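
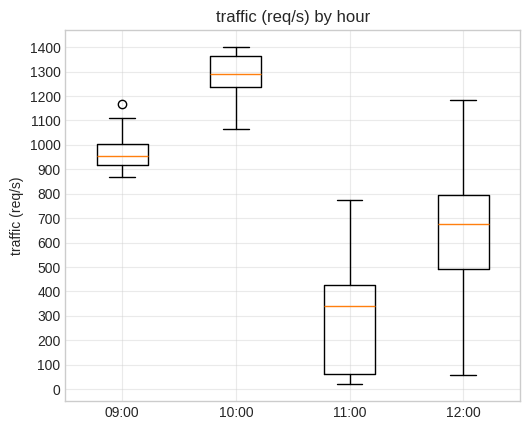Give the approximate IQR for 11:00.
Q3 ≈ 400, Q1 ≈ 100; IQR ≈ 300.

≈ 300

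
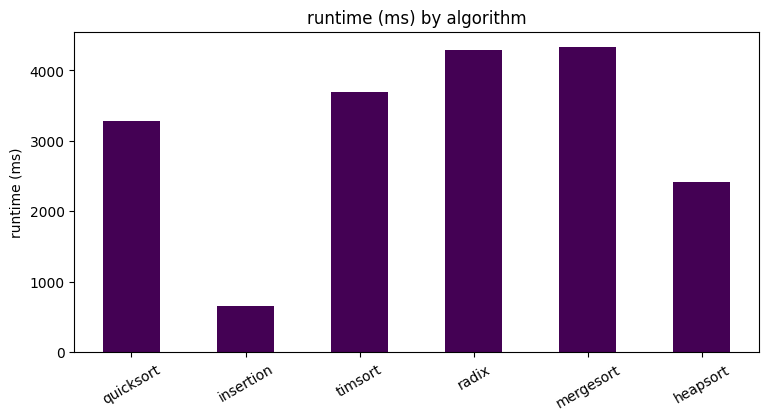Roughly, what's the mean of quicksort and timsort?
(3500 + 3500) / 2 ≈ 3500.

≈ 3500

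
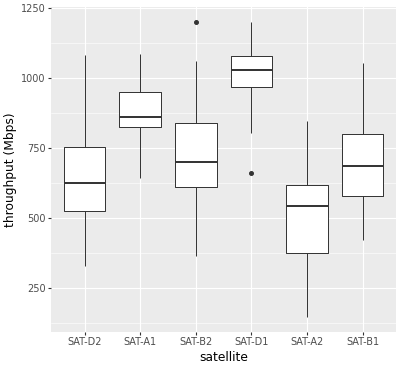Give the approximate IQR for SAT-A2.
Q3 ≈ 600, Q1 ≈ 400; IQR ≈ 200.

≈ 200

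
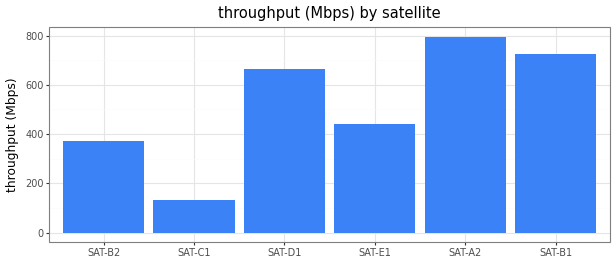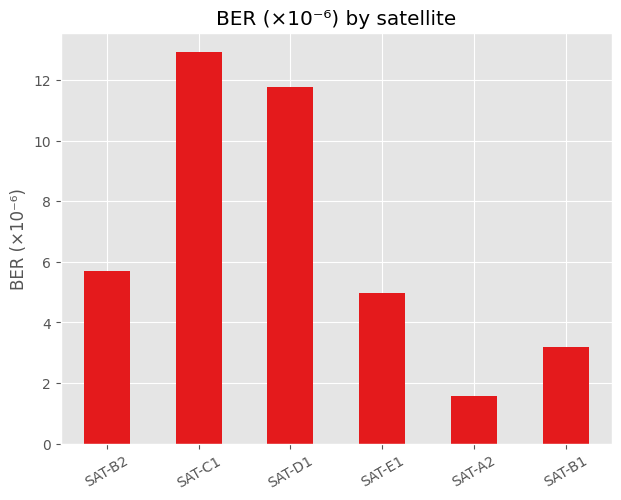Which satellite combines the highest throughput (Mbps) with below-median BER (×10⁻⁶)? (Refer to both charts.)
SAT-A2

Chart 2 median BER (×10⁻⁶) ≈ 6; below-median satellites: SAT-E1, SAT-A2, SAT-B1. Among those, SAT-A2 has the highest throughput (Mbps) (≈ 800).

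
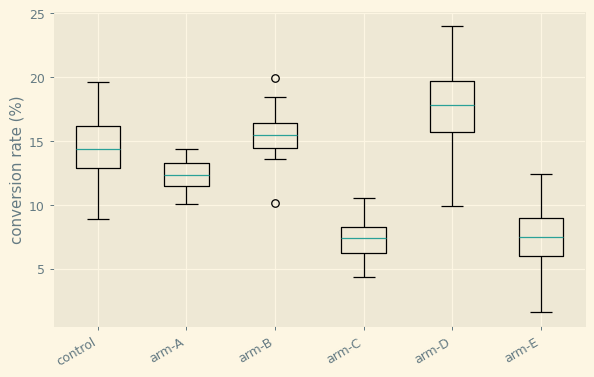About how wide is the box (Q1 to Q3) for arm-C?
≈ 2

Q3 ≈ 8, Q1 ≈ 6; IQR ≈ 2.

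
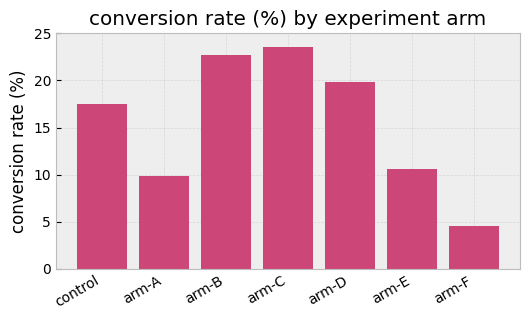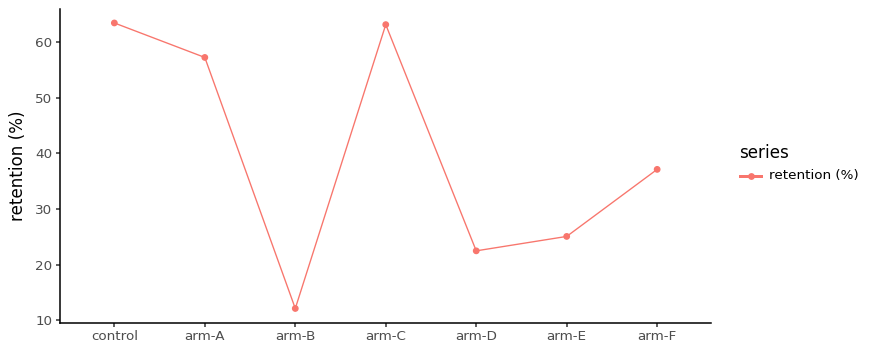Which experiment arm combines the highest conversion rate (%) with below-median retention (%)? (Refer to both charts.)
arm-B

Chart 2 median retention (%) ≈ 40; below-median experiment arms: arm-B, arm-D, arm-E. Among those, arm-B has the highest conversion rate (%) (≈ 25).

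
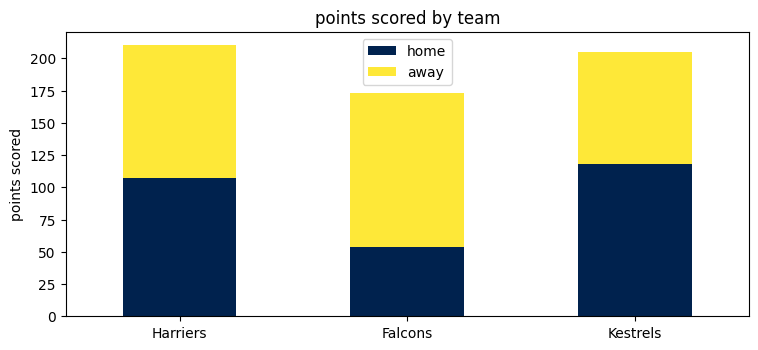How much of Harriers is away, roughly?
away top ≈ 200, bottom ≈ 100; segment ≈ 100.

≈ 100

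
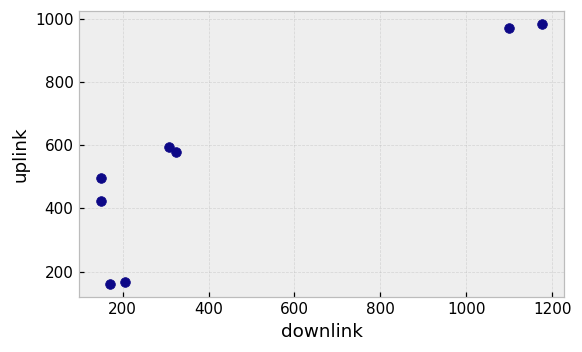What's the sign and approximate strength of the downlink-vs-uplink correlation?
Points are positively correlated; strong (|r| ≈ 0.9).

positive, strong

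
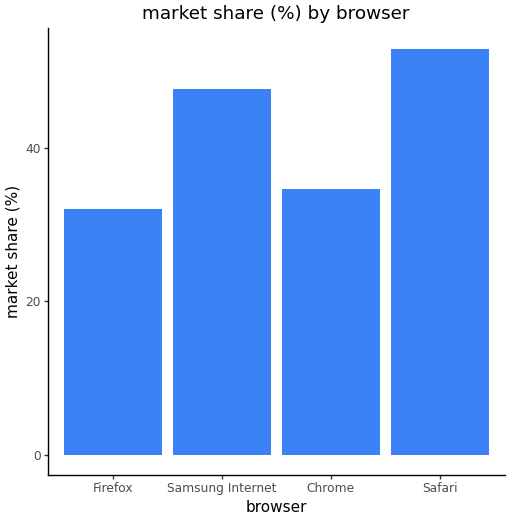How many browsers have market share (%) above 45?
2

Above 45: Samsung Internet, Safari.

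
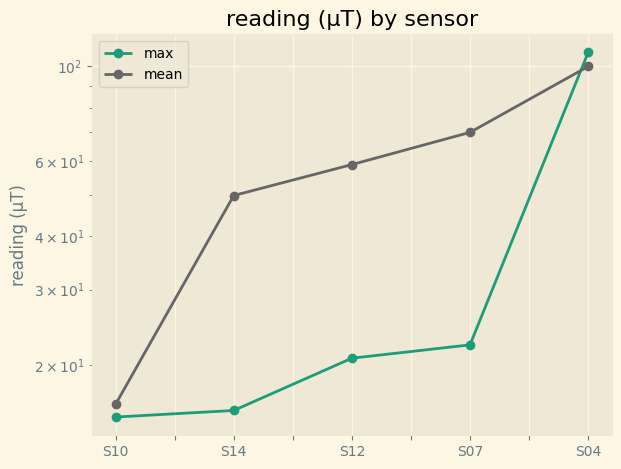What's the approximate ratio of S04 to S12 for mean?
≈ 1.67×

S04 ≈ 100, S12 ≈ 60; 100/60 ≈ 1.67.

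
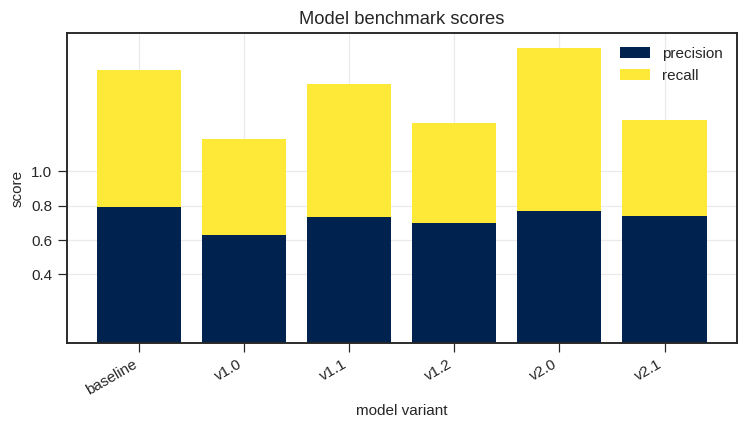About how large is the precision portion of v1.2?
precision top ≈ 0.8, bottom ≈ 0.0; segment ≈ 0.8.

≈ 0.8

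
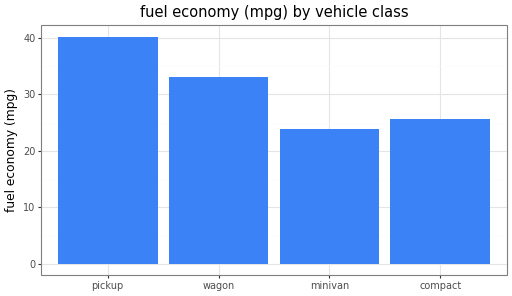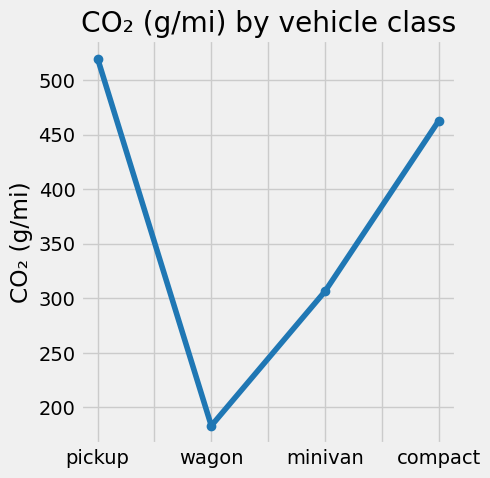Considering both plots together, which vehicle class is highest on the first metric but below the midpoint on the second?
Chart 2 median CO₂ (g/mi) ≈ 400; below-median vehicle classes: wagon, minivan. Among those, wagon has the highest fuel economy (mpg) (≈ 35).

wagon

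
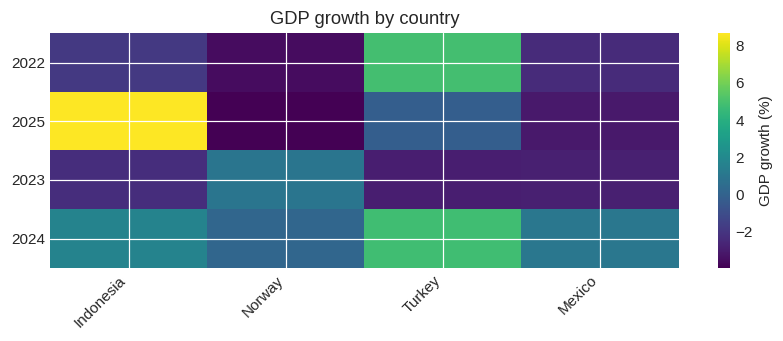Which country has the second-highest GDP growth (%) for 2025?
Turkey

Top 3 for 2025: Indonesia ≈ 8, Turkey ≈ 0, Mexico ≈ -4.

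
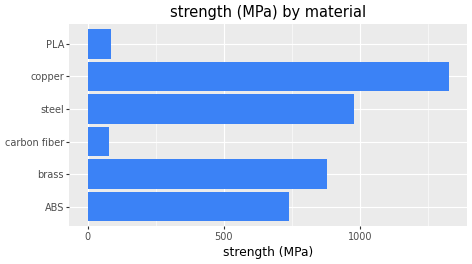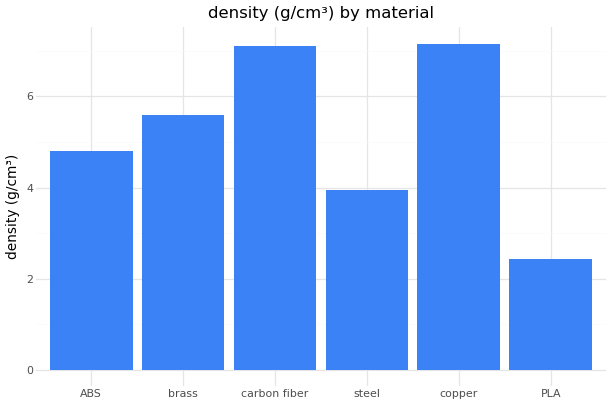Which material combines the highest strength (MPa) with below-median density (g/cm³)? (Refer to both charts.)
steel

Chart 2 median density (g/cm³) ≈ 5; below-median materials: ABS, steel, PLA. Among those, steel has the highest strength (MPa) (≈ 1000).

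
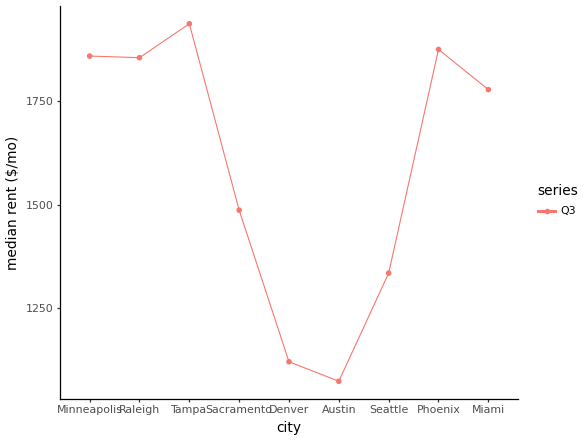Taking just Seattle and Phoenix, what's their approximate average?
≈ 1600

(1300 + 1900) / 2 ≈ 1600.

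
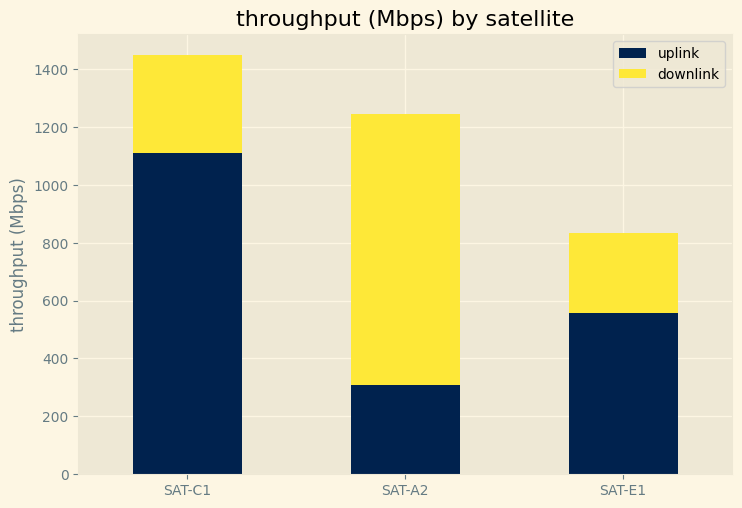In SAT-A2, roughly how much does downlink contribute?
downlink top ≈ 1200, bottom ≈ 400; segment ≈ 800.

≈ 800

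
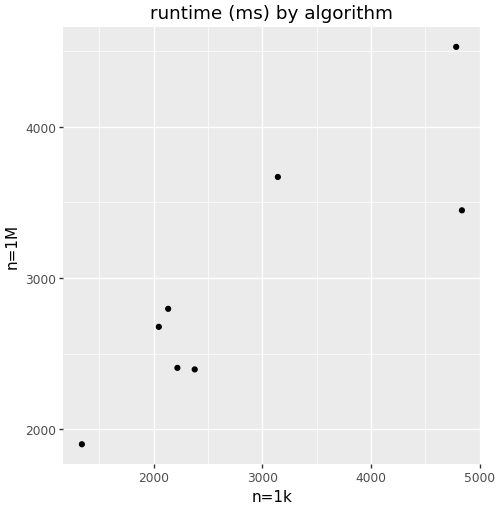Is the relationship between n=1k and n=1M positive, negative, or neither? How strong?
positive, strong

Points are positively correlated; strong (|r| ≈ 0.9).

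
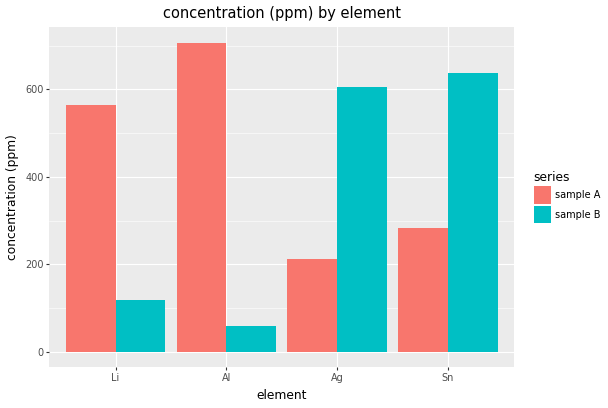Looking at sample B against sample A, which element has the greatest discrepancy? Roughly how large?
Al, ≈ 600 ppm

Al: sample B ≈ 100, sample A ≈ 700 → gap ≈ 600. Next-largest (Li) is only ≈ 500.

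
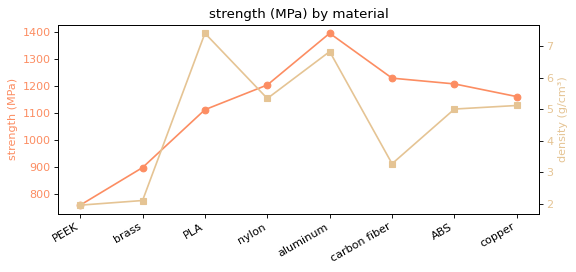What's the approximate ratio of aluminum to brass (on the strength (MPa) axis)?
≈ 1.56×

aluminum ≈ 1400, brass ≈ 900; 1400/900 ≈ 1.56.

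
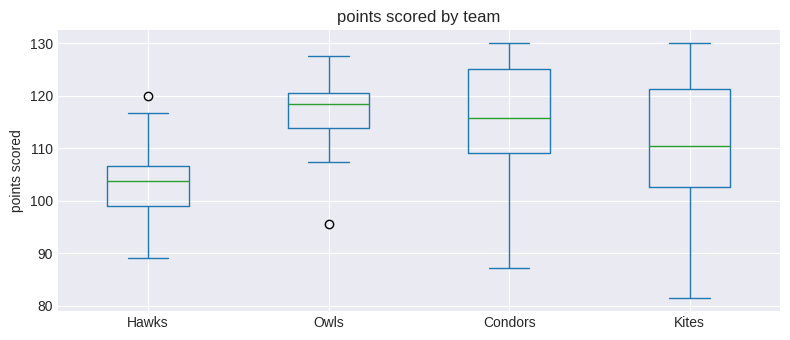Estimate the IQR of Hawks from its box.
≈ 6

Q3 ≈ 106, Q1 ≈ 100; IQR ≈ 6.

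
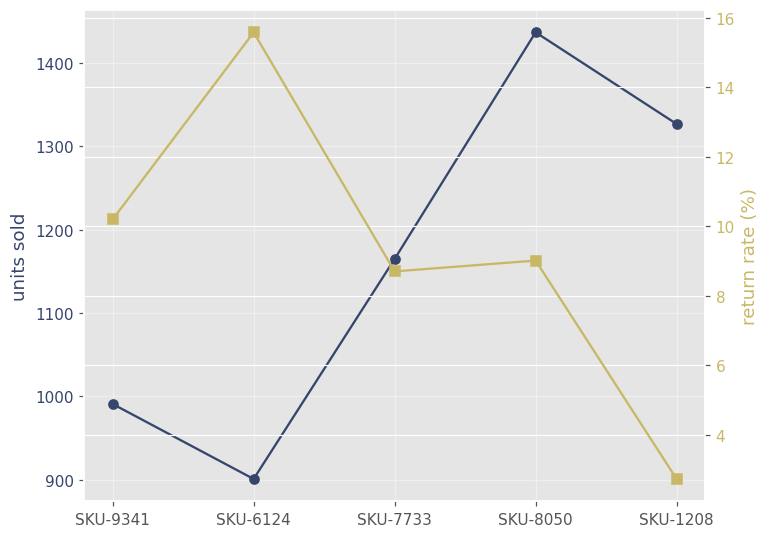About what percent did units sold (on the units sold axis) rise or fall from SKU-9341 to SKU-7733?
SKU-9341 ≈ 1000, SKU-7733 ≈ 1150; (1150 − 1000) / 1000 ≈ +15%.

≈ +15%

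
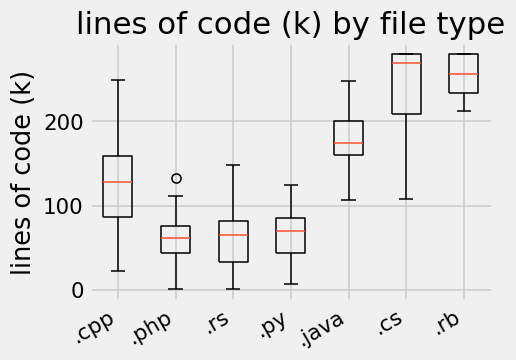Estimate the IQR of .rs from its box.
Q3 ≈ 80, Q1 ≈ 40; IQR ≈ 40.

≈ 40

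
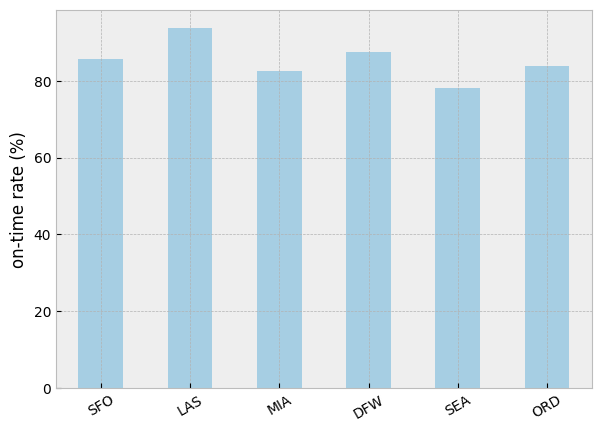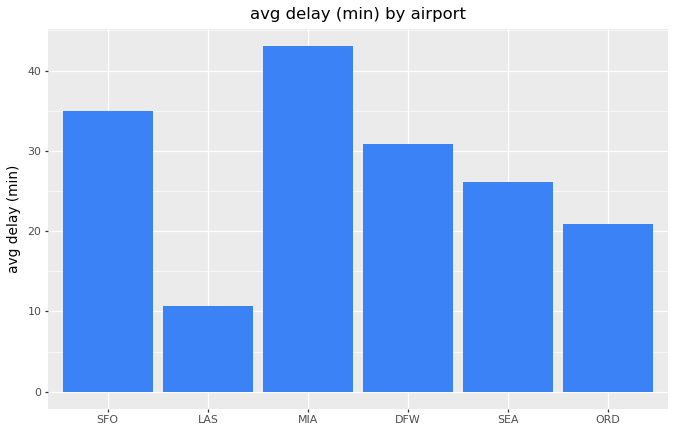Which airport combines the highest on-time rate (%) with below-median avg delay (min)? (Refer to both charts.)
Chart 2 median avg delay (min) ≈ 30; below-median airports: LAS, SEA, ORD. Among those, LAS has the highest on-time rate (%) (≈ 90).

LAS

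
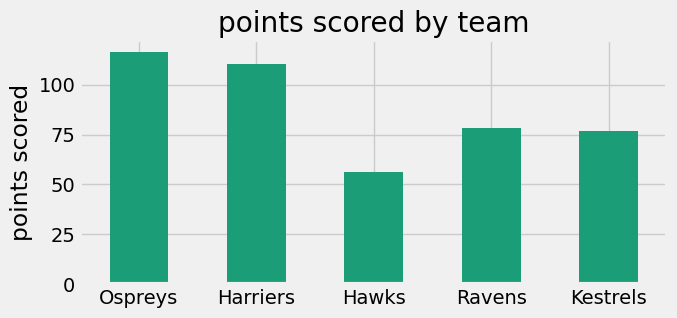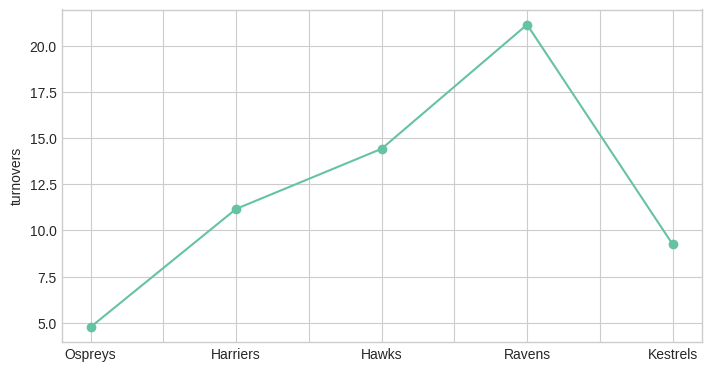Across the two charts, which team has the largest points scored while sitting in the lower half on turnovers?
Ospreys

Chart 2 median turnovers ≈ 12; below-median teams: Ospreys, Kestrels. Among those, Ospreys has the highest points scored (≈ 120).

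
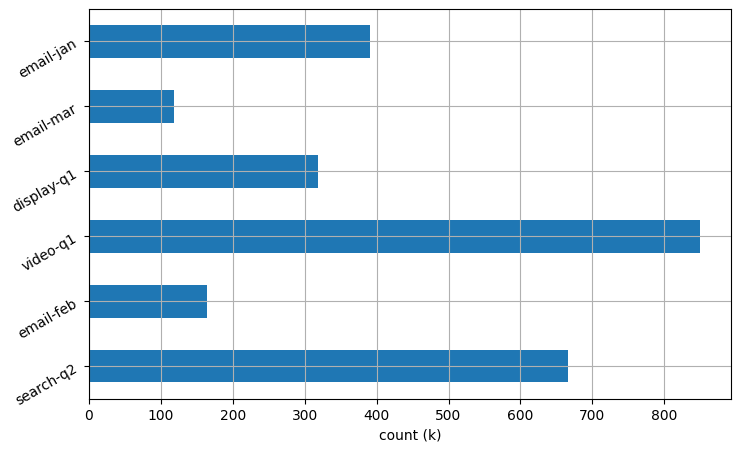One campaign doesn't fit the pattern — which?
video-q1

video-q1 ≈ 800; the rest sit between ≈ 100 and ≈ 700.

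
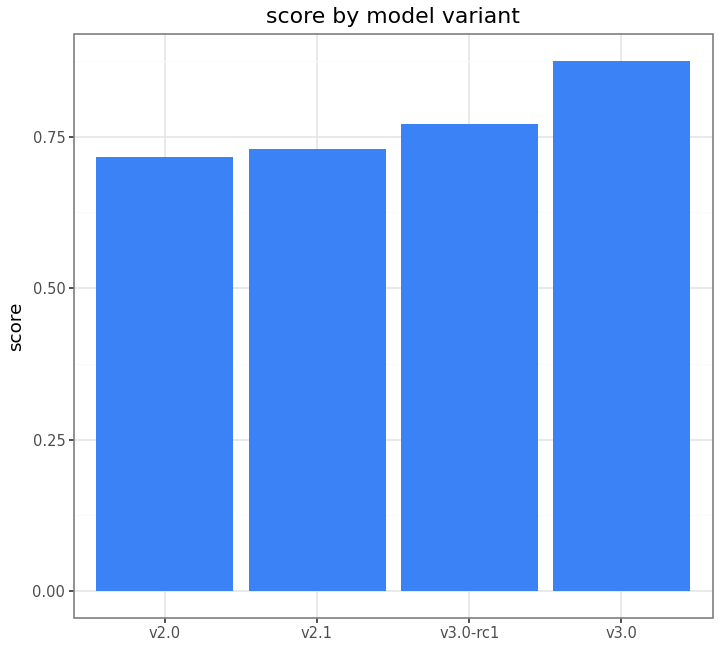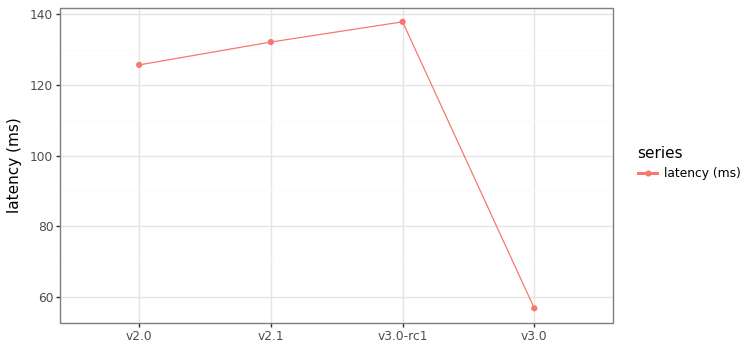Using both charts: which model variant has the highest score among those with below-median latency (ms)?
v3.0

Chart 2 median latency (ms) ≈ 120; below-median model variants: v2.0, v3.0. Among those, v3.0 has the highest score (≈ 0.9).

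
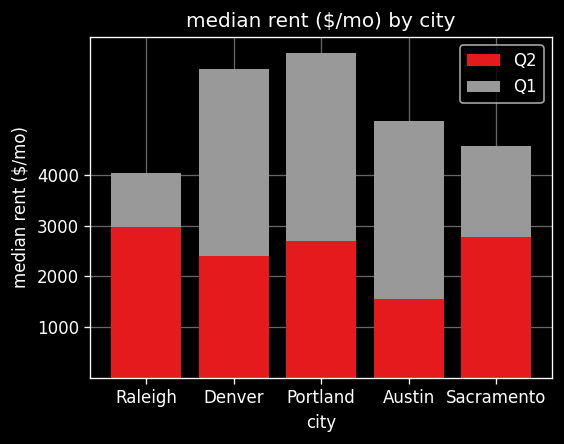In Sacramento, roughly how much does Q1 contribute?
Q1 top ≈ 5000, bottom ≈ 3000; segment ≈ 2000.

≈ 2000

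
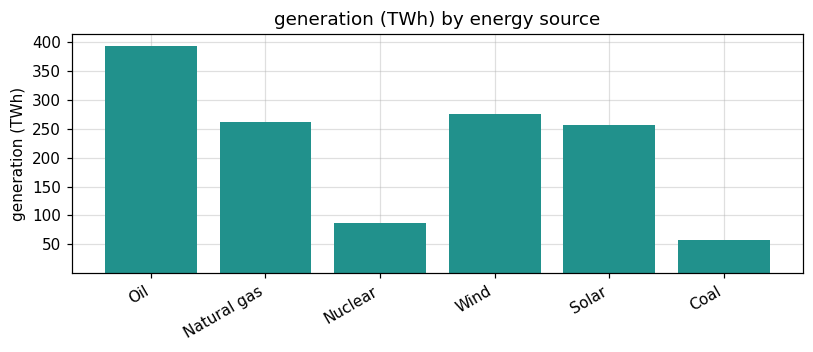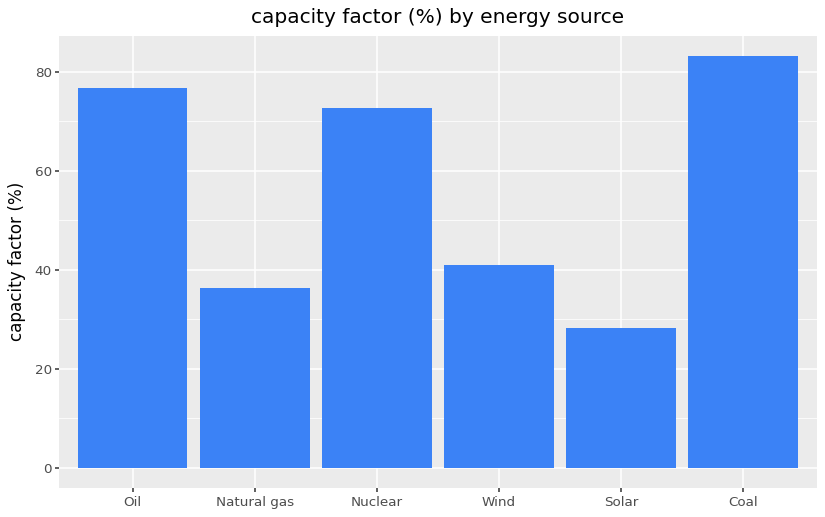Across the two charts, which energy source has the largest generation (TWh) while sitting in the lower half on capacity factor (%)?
Wind

Chart 2 median capacity factor (%) ≈ 60; below-median energy sources: Natural gas, Wind, Solar. Among those, Wind has the highest generation (TWh) (≈ 300).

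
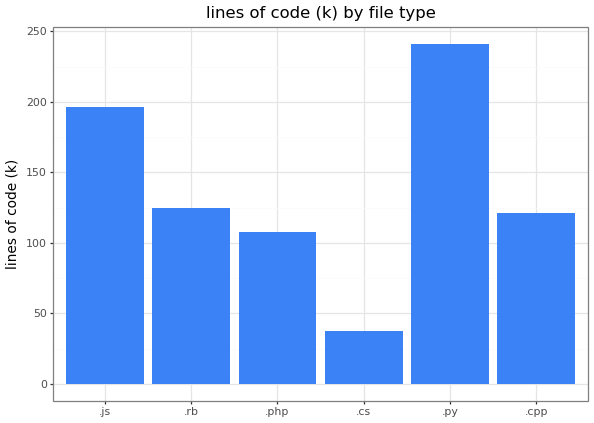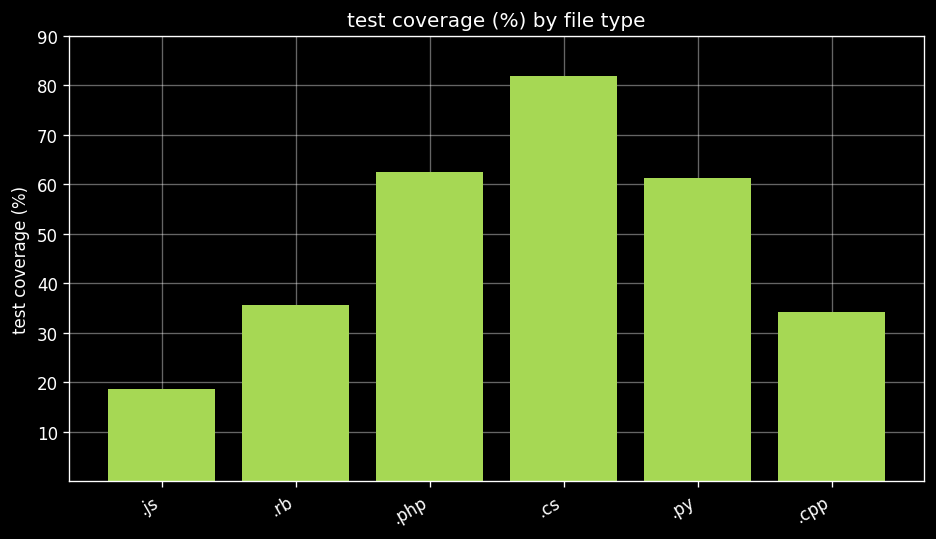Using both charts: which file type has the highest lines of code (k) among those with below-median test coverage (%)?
.js

Chart 2 median test coverage (%) ≈ 50; below-median file types: .js, .rb, .cpp. Among those, .js has the highest lines of code (k) (≈ 200).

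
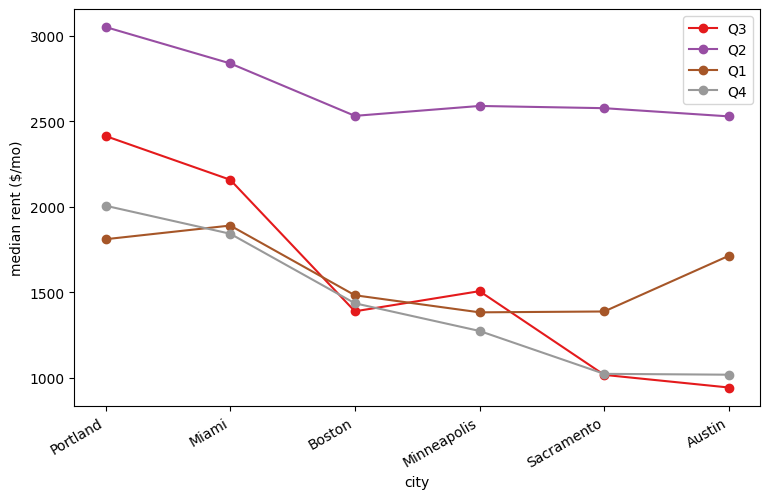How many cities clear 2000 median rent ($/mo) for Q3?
Above 2000: Portland, Miami.

2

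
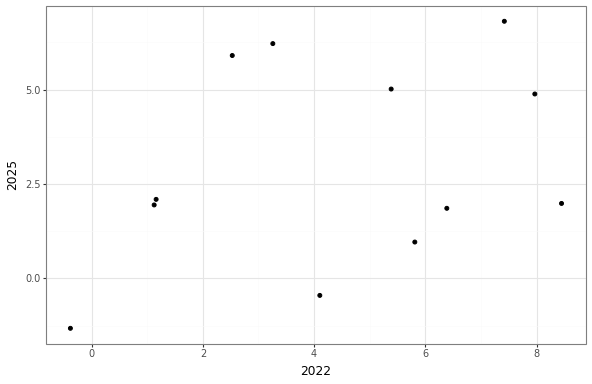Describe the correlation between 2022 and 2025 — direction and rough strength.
Points are positively correlated; weak (|r| ≈ 0.3).

positive, weak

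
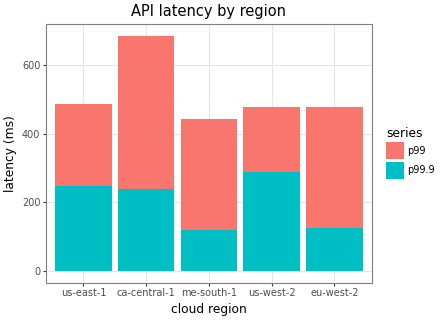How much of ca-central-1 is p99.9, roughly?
p99.9 top ≈ 200, bottom ≈ 0; segment ≈ 200.

≈ 200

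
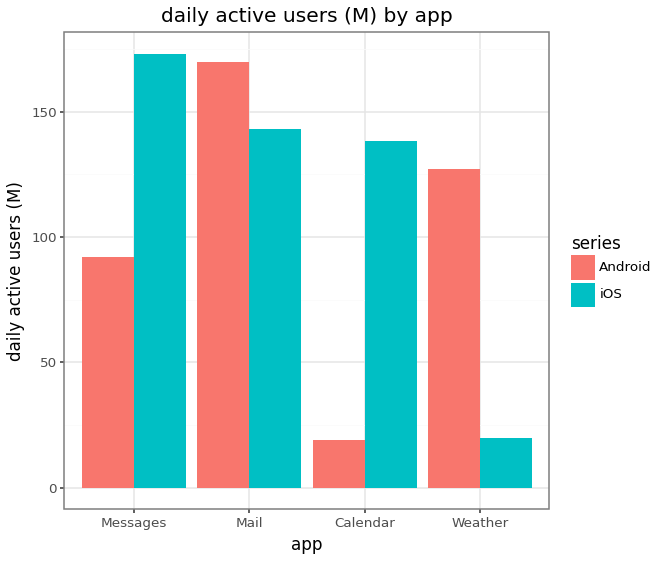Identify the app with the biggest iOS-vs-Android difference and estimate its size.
Calendar: iOS ≈ 140, Android ≈ 20 → gap ≈ 120. Next-largest (Weather) is only ≈ 100.

Calendar, ≈ 120 M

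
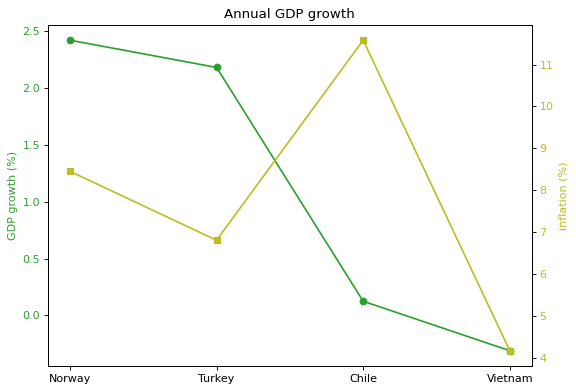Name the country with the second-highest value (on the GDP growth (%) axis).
Turkey

Top 3 (on the GDP growth (%) axis): Norway ≈ 2.5, Turkey ≈ 2.0, Chile ≈ 0.0.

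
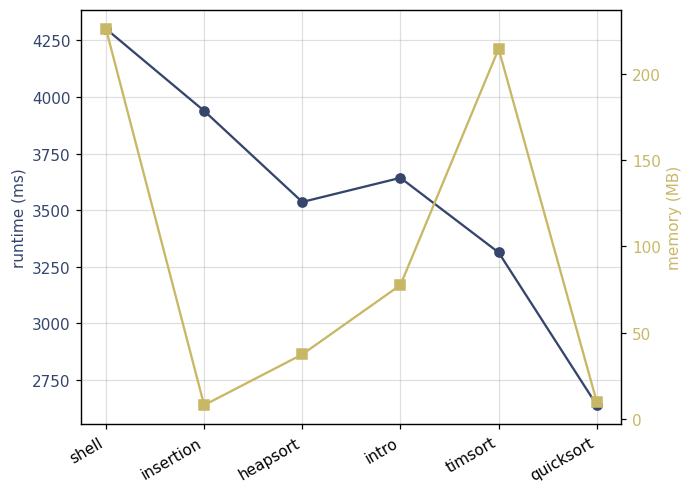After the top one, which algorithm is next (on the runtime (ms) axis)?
Top 3 (on the runtime (ms) axis): shell ≈ 4400, insertion ≈ 4000, intro ≈ 3600.

insertion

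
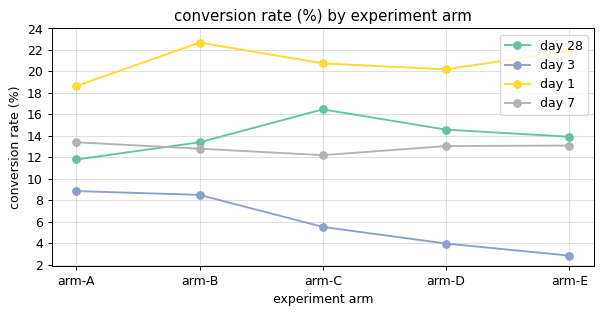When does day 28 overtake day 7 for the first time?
arm-B

arm-A: day 28 ≈ 12 vs day 7 ≈ 14 (not yet); arm-B: day 28 ≈ 14 vs day 7 ≈ 12 (first crossover).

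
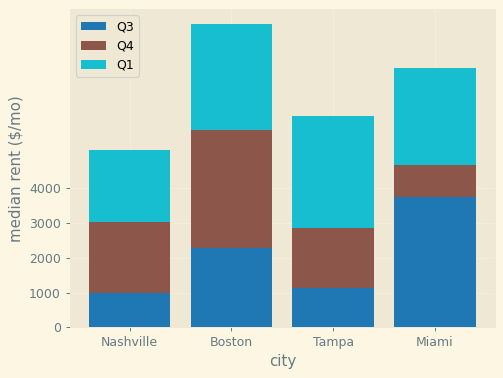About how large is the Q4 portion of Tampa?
≈ 2000

Q4 top ≈ 3000, bottom ≈ 1000; segment ≈ 2000.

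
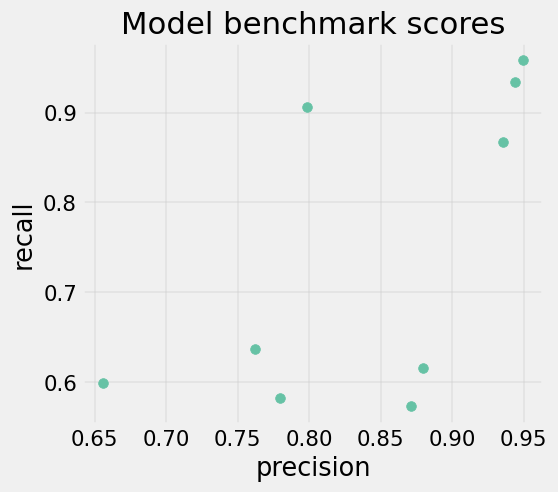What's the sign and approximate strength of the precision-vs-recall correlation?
Points are positively correlated; moderate (|r| ≈ 0.6).

positive, moderate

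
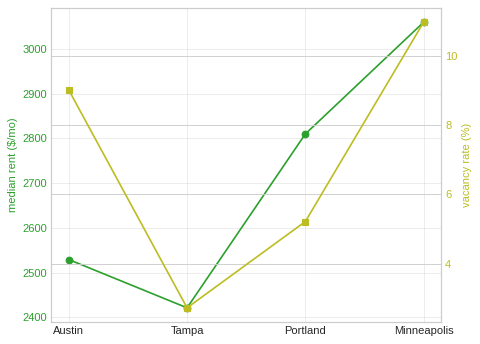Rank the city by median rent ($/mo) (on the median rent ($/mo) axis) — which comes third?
Austin

Top 4 (on the median rent ($/mo) axis): Minneapolis ≈ 3100, Portland ≈ 2800, Austin ≈ 2500, Tampa ≈ 2400.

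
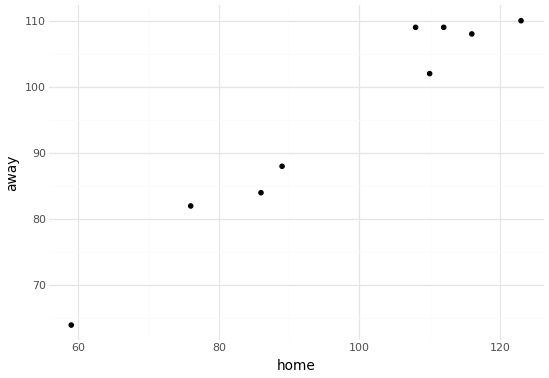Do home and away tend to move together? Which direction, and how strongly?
positive, strong

Points are positively correlated; strong (|r| ≈ 1.0).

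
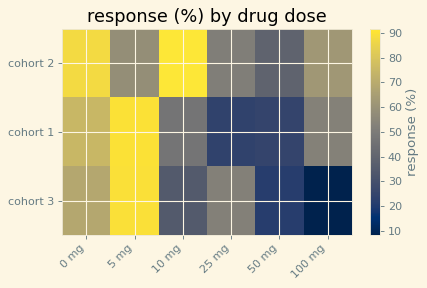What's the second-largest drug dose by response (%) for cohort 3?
Top 3 for cohort 3: 5 mg ≈ 90, 0 mg ≈ 70, 25 mg ≈ 50.

0 mg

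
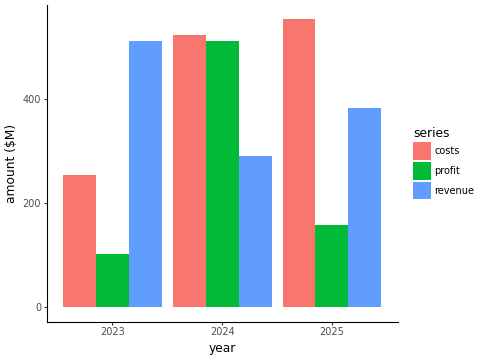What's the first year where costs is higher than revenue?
2024

2023: costs ≈ 250 vs revenue ≈ 500 (not yet); 2024: costs ≈ 500 vs revenue ≈ 300 (first crossover).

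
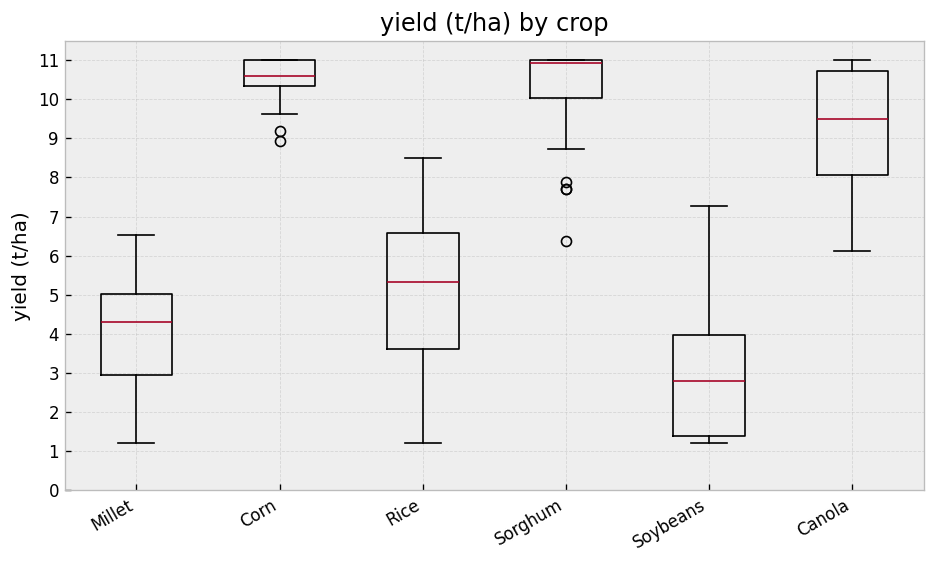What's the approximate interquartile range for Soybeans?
≈ 3

Q3 ≈ 4, Q1 ≈ 1; IQR ≈ 3.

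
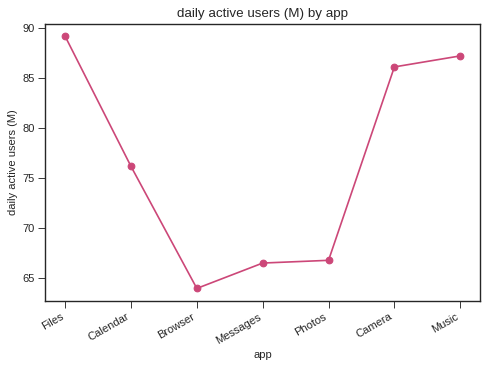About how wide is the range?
Max Files ≈ 90, min Browser ≈ 65; range ≈ 25.

≈ 25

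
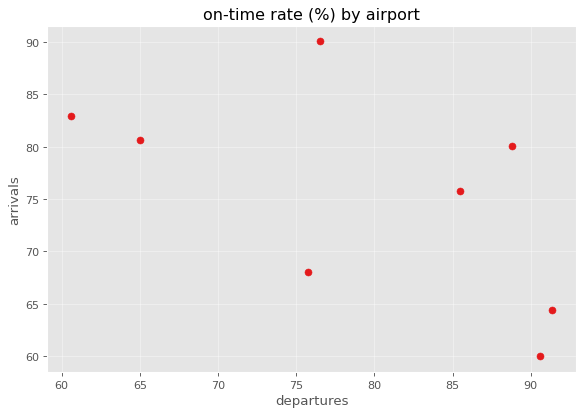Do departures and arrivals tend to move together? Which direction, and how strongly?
Points are negatively correlated; moderate (|r| ≈ 0.6).

negative, moderate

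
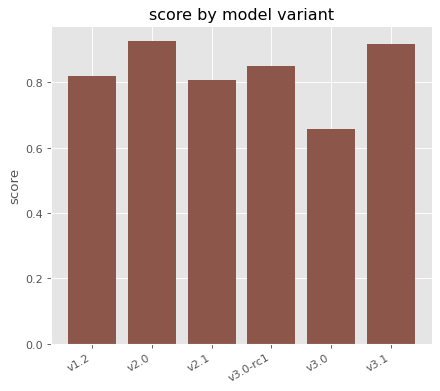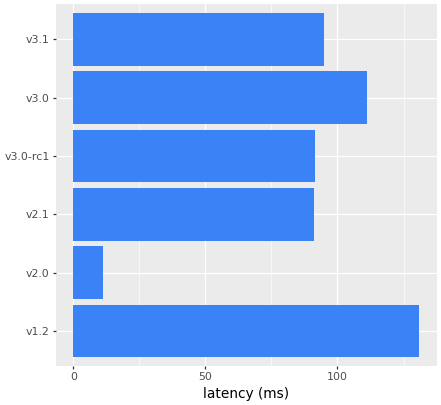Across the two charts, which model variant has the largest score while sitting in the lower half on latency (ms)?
Chart 2 median latency (ms) ≈ 100; below-median model variants: v2.0, v2.1, v3.0-rc1. Among those, v2.0 has the highest score (≈ 0.9).

v2.0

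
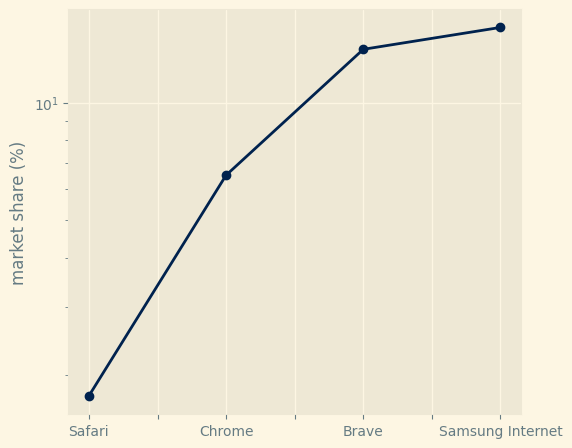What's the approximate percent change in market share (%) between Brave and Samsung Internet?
≈ +14.3%

Brave ≈ 14, Samsung Internet ≈ 16; (16 − 14) / 14 ≈ +14.3%.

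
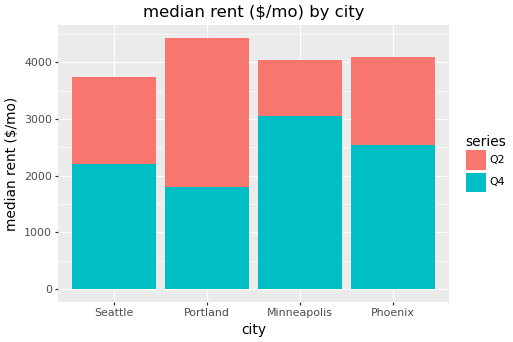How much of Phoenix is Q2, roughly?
Q2 top ≈ 4000, bottom ≈ 2500; segment ≈ 1500.

≈ 1500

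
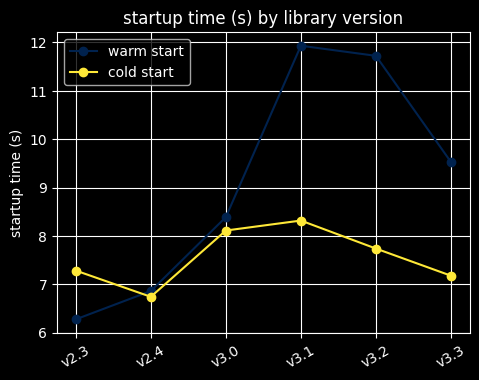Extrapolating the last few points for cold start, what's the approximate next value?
Last three: 8.5, 7.5, 7.0 → slope ≈ -0.75/step → next ≈ 6.25.

≈ 6.25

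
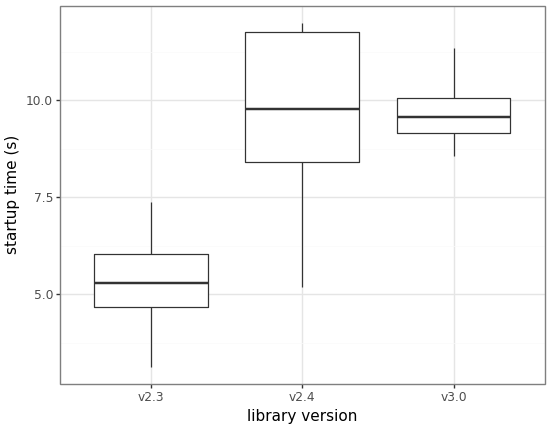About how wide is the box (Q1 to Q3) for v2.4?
Q3 ≈ 12.0, Q1 ≈ 8.5; IQR ≈ 3.5.

≈ 3.5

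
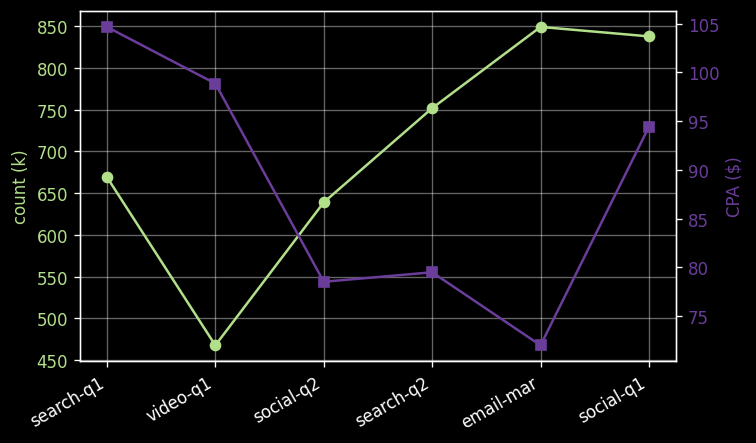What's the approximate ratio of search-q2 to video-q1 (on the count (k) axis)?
search-q2 ≈ 750, video-q1 ≈ 450; 750/450 ≈ 1.67.

≈ 1.67×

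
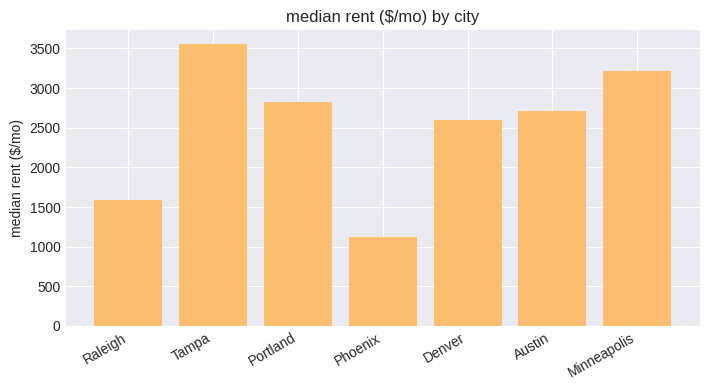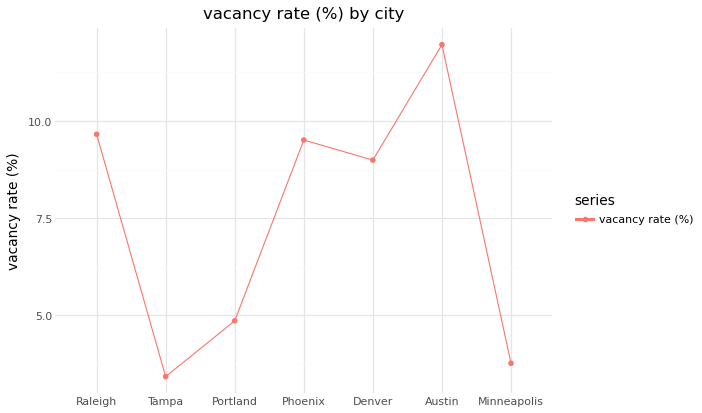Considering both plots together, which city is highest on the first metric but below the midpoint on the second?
Chart 2 median vacancy rate (%) ≈ 8; below-median cities: Tampa, Portland, Minneapolis. Among those, Tampa has the highest median rent ($/mo) (≈ 3500).

Tampa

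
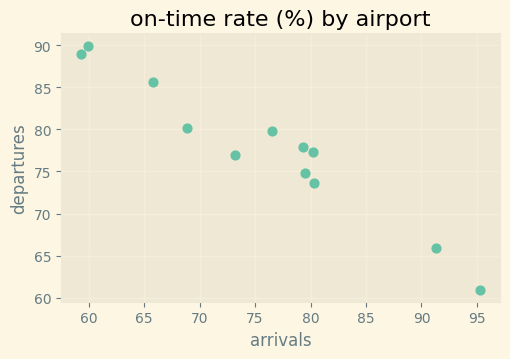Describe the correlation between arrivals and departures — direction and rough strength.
negative, strong

Points are negatively correlated; strong (|r| ≈ 1.0).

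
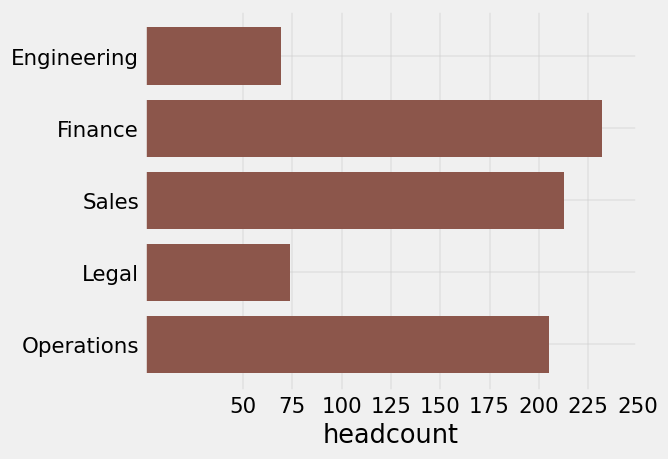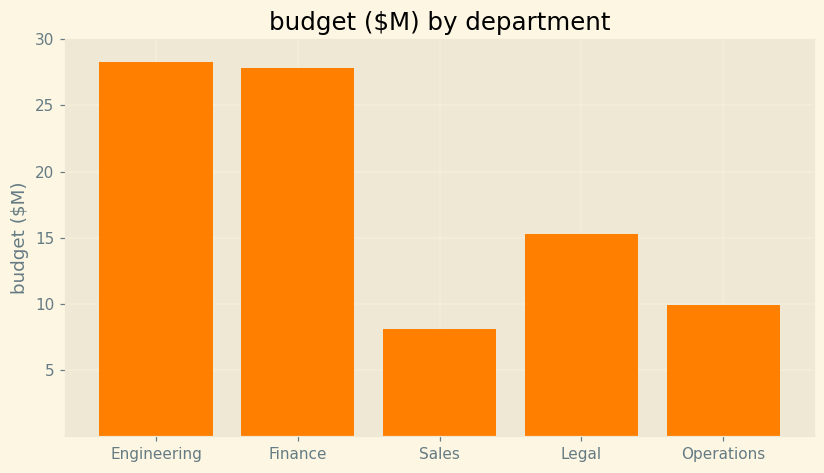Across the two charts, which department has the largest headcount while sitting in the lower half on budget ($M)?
Sales

Chart 2 median budget ($M) ≈ 15; below-median departments: Sales, Operations. Among those, Sales has the highest headcount (≈ 225).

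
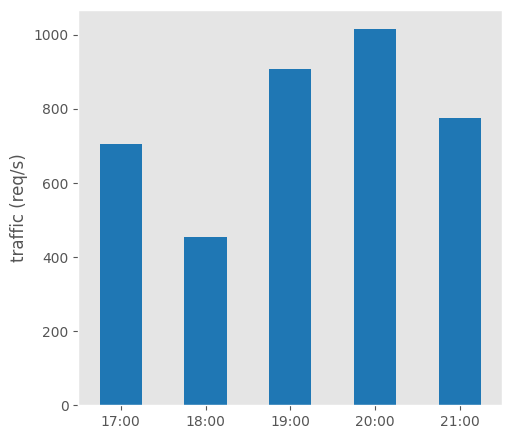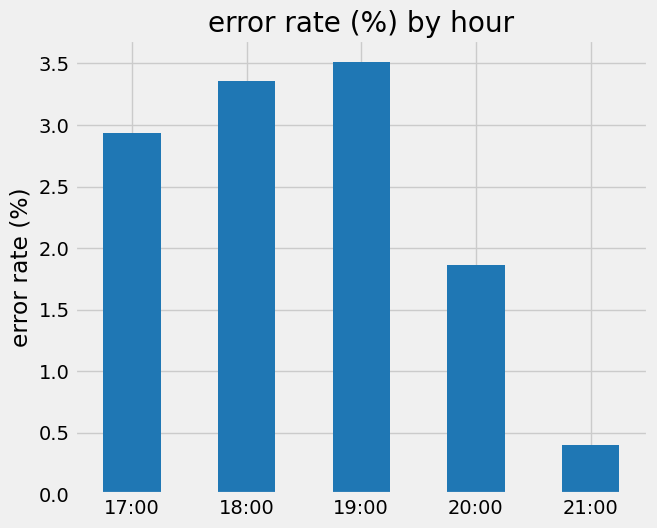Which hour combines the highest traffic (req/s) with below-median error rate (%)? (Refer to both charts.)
20:00

Chart 2 median error rate (%) ≈ 3; below-median hours: 20:00, 21:00. Among those, 20:00 has the highest traffic (req/s) (≈ 1000).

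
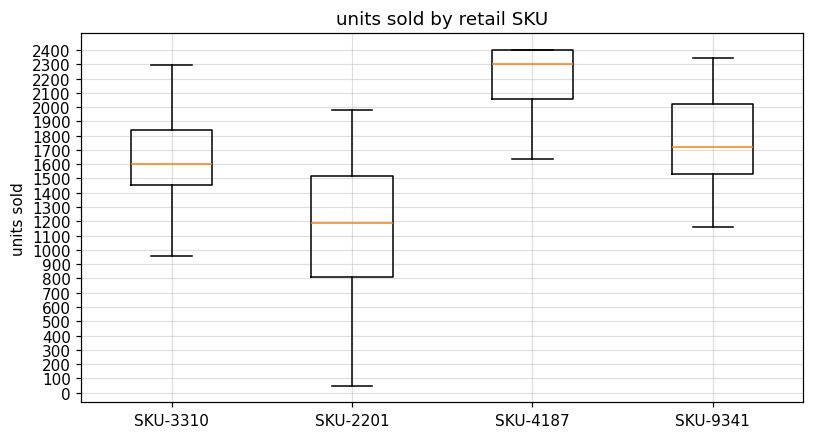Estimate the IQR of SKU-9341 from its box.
≈ 500

Q3 ≈ 2000, Q1 ≈ 1500; IQR ≈ 500.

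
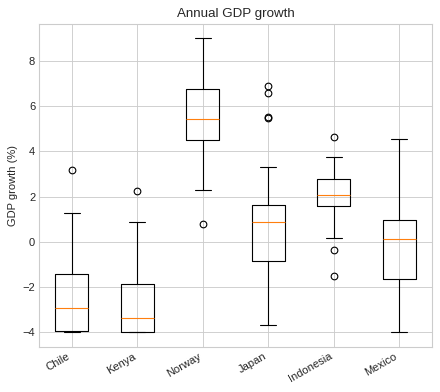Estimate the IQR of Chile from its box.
Q3 ≈ -1, Q1 ≈ -4; IQR ≈ 3.

≈ 3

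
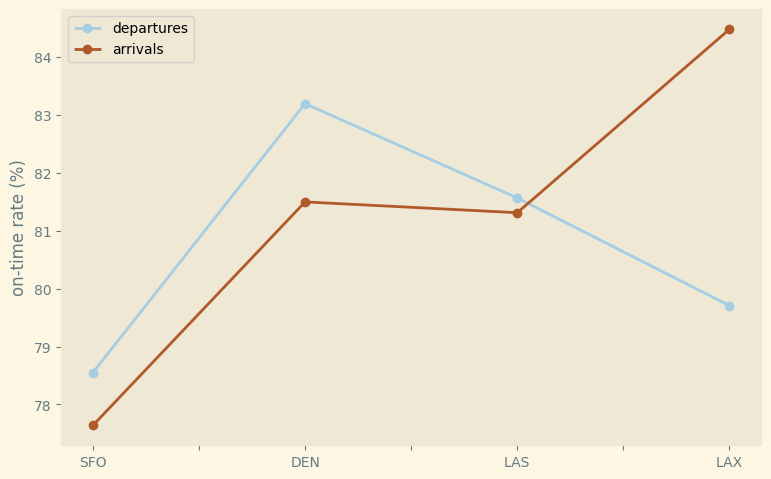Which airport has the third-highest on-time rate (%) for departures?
Top 4 for departures: DEN ≈ 83, LAS ≈ 82, LAX ≈ 80, SFO ≈ 79.

LAX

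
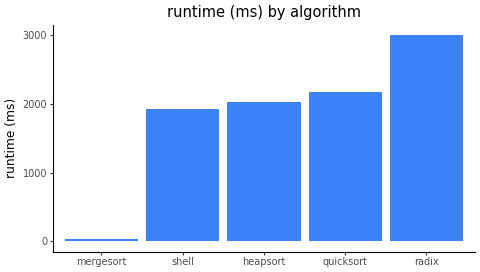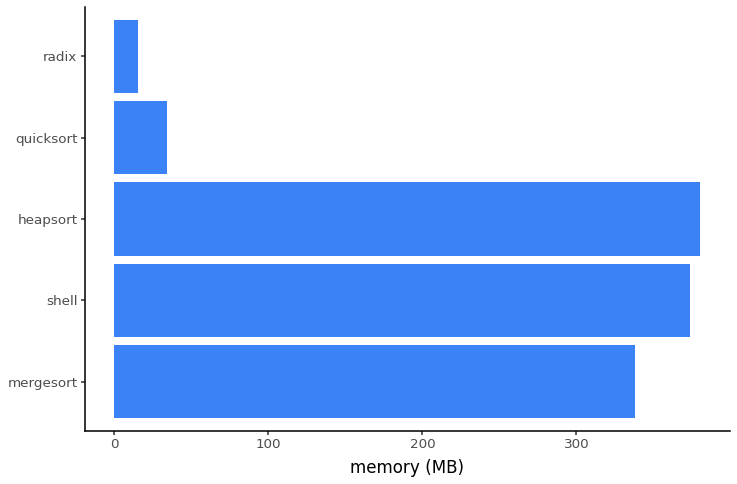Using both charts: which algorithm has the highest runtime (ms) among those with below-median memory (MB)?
Chart 2 median memory (MB) ≈ 350; below-median algorithms: quicksort, radix. Among those, radix has the highest runtime (ms) (≈ 3000).

radix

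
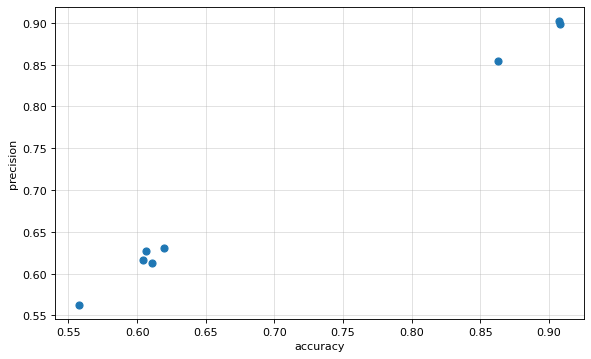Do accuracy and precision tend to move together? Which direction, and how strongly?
positive, strong

Points are positively correlated; strong (|r| ≈ 1.0).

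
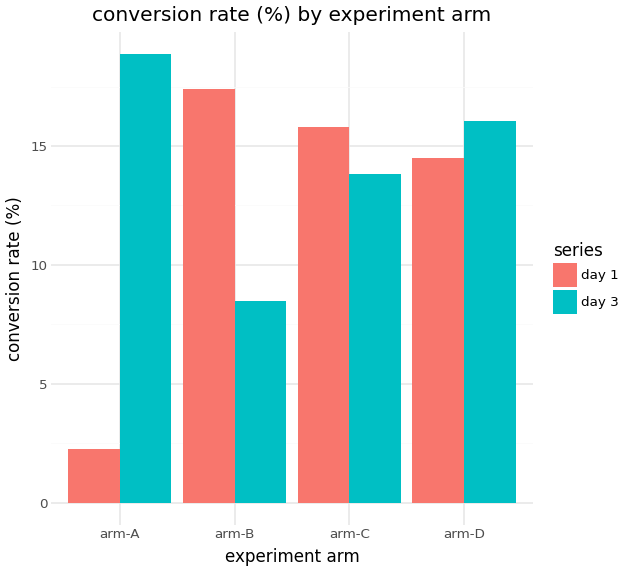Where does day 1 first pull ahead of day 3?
arm-A: day 1 ≈ 2 vs day 3 ≈ 18 (not yet); arm-B: day 1 ≈ 18 vs day 3 ≈ 8 (first crossover).

arm-B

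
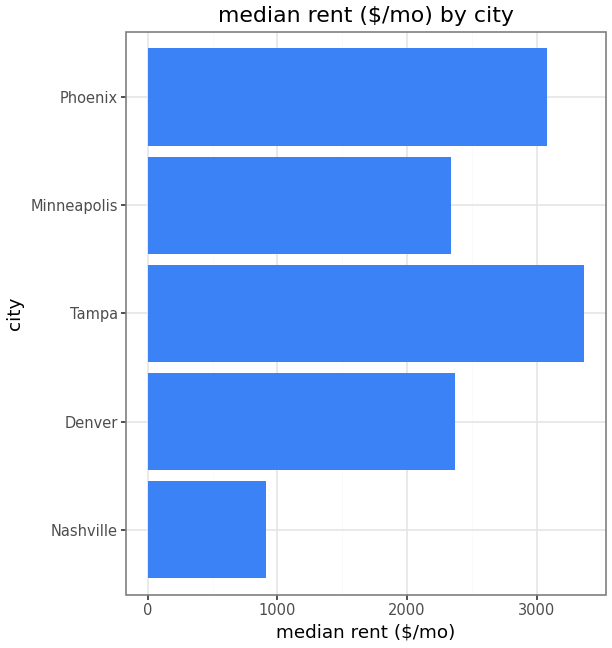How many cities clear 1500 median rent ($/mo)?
Above 1500: Denver, Tampa, Minneapolis, Phoenix.

4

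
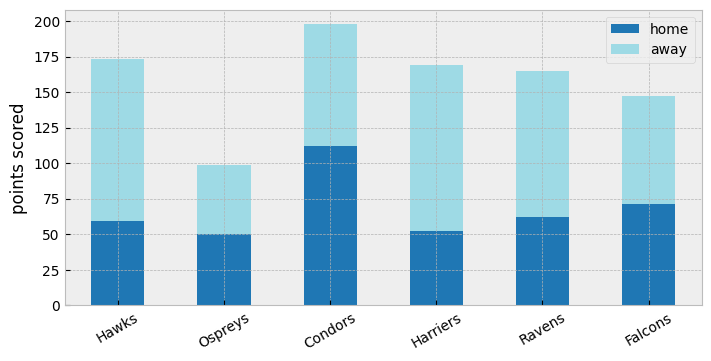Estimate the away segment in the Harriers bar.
away top ≈ 160, bottom ≈ 60; segment ≈ 100.

≈ 100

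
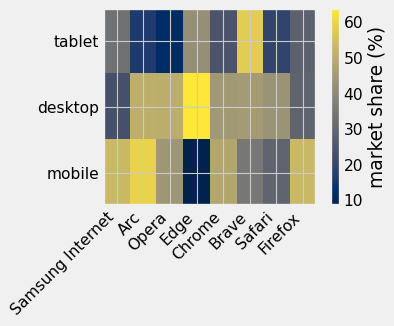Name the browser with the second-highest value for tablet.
Edge

Top 3 for tablet: Brave ≈ 60, Edge ≈ 40, Samsung Internet ≈ 35.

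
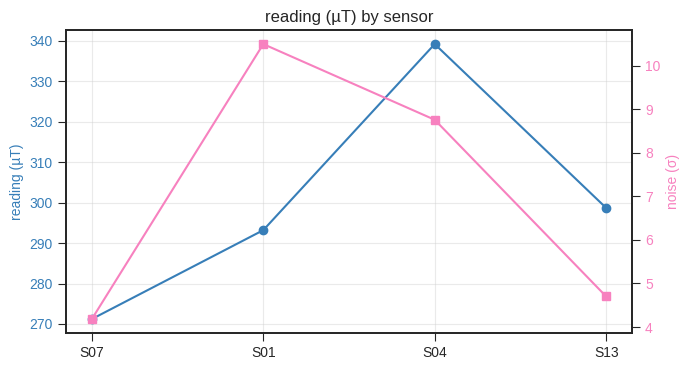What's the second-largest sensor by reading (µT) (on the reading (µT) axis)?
Top 3 (on the reading (µT) axis): S04 ≈ 340, S13 ≈ 300, S01 ≈ 290.

S13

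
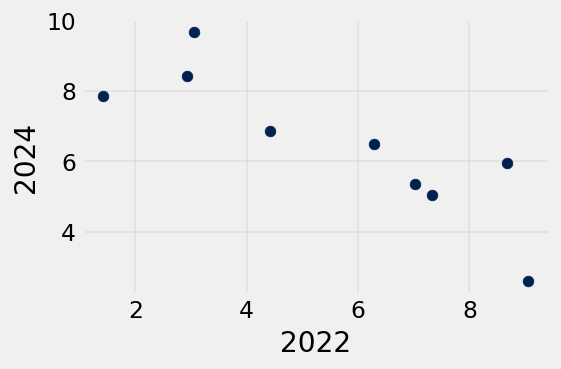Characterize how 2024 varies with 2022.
negative, strong

Points are negatively correlated; strong (|r| ≈ 0.9).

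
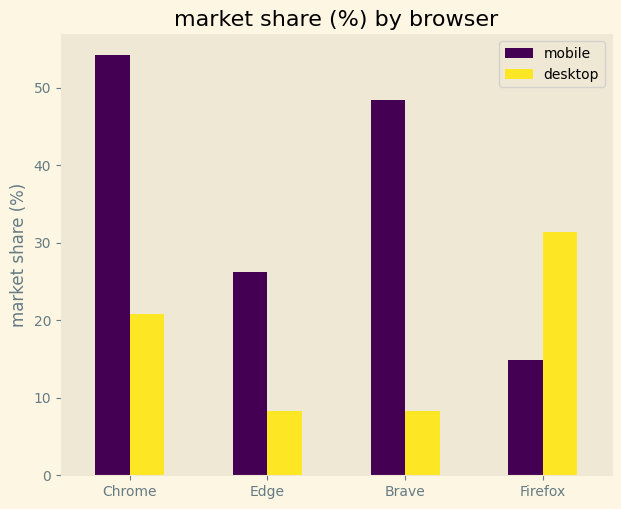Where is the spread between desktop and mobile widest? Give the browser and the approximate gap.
Brave: desktop ≈ 10, mobile ≈ 50 → gap ≈ 40. Next-largest (Chrome) is only ≈ 35.

Brave, ≈ 40 %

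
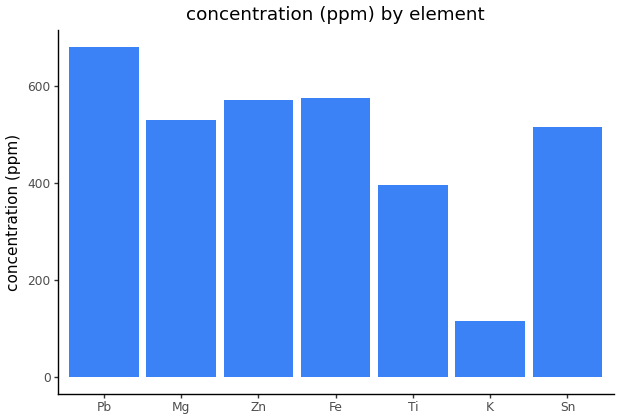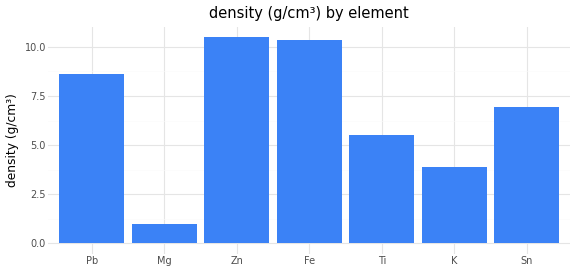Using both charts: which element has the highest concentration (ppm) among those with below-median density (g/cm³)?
Chart 2 median density (g/cm³) ≈ 7; below-median elements: Mg, Ti, K. Among those, Mg has the highest concentration (ppm) (≈ 500).

Mg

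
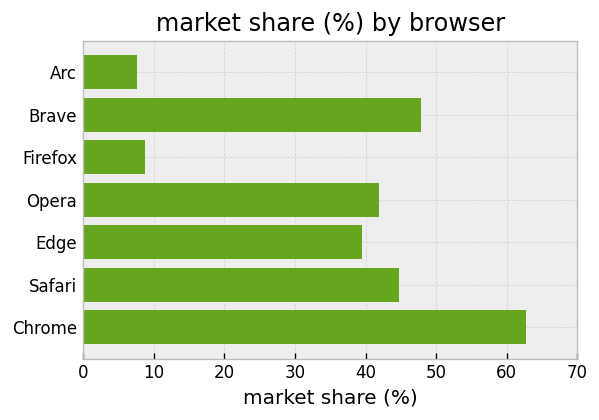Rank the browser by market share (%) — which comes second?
Top 3: Chrome ≈ 60, Brave ≈ 50, Safari ≈ 40.

Brave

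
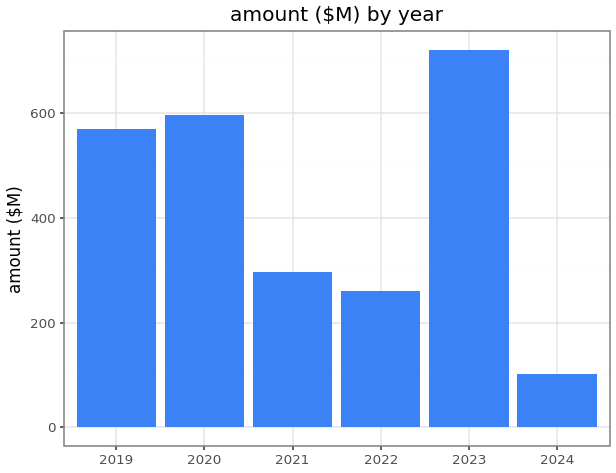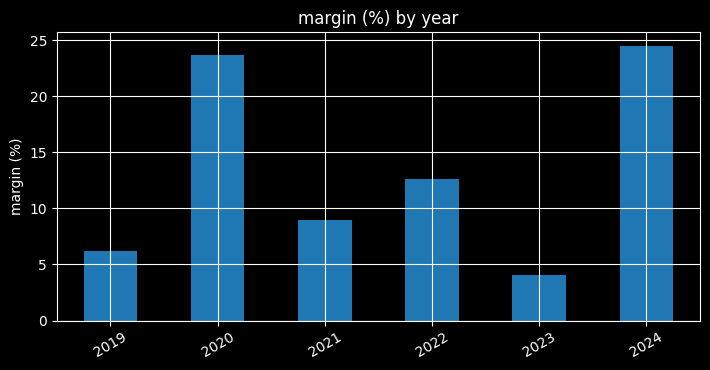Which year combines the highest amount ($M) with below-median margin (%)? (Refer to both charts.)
Chart 2 median margin (%) ≈ 10; below-median years: 2019, 2021, 2023. Among those, 2023 has the highest amount ($M) (≈ 700).

2023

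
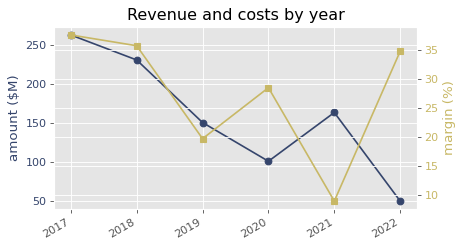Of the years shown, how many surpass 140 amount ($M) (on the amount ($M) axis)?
4

Above 140: 2017, 2018, 2019, 2021.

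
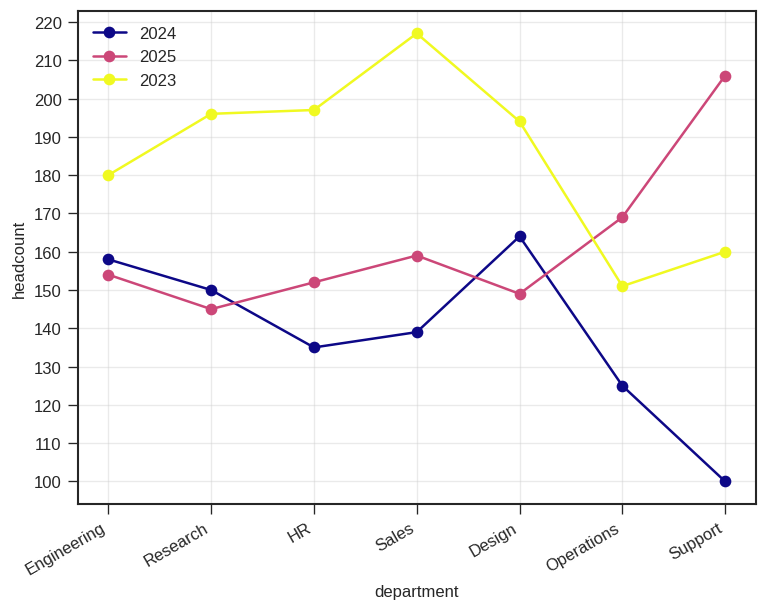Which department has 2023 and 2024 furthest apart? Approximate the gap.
Sales, ≈ 80

Sales: 2023 ≈ 220, 2024 ≈ 140 → gap ≈ 80. Next-largest (HR) is only ≈ 60.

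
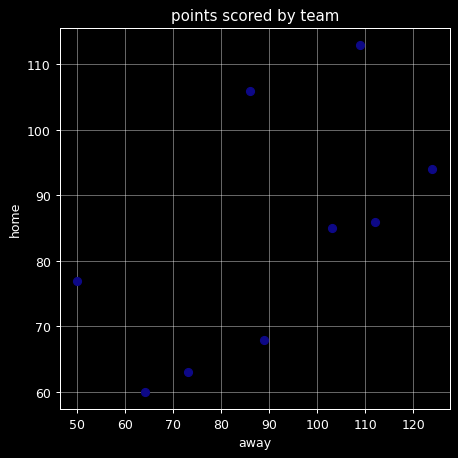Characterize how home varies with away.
positive, moderate

Points are positively correlated; moderate (|r| ≈ 0.6).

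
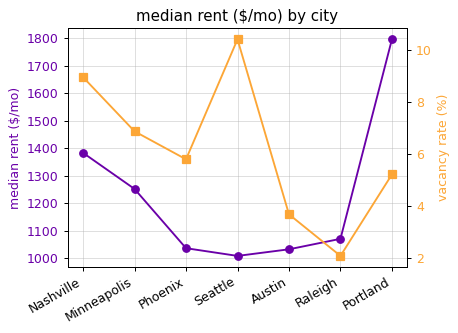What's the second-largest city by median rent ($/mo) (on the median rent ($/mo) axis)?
Nashville

Top 3 (on the median rent ($/mo) axis): Portland ≈ 1800, Nashville ≈ 1400, Minneapolis ≈ 1300.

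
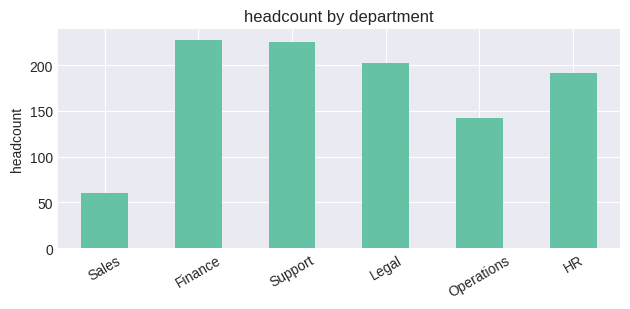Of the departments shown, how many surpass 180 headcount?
4

Above 180: Finance, Support, Legal, HR.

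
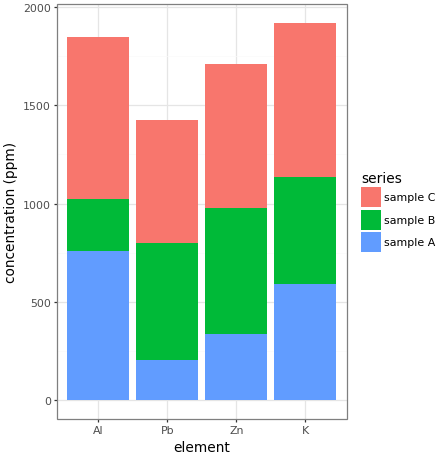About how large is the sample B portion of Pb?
sample B top ≈ 800, bottom ≈ 200; segment ≈ 600.

≈ 600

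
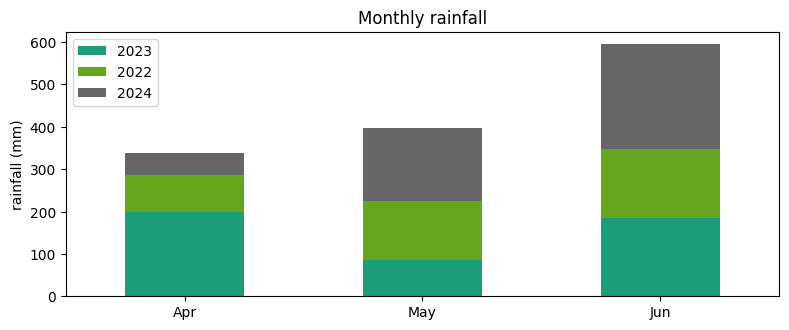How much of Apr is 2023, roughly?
2023 top ≈ 200, bottom ≈ 0; segment ≈ 200.

≈ 200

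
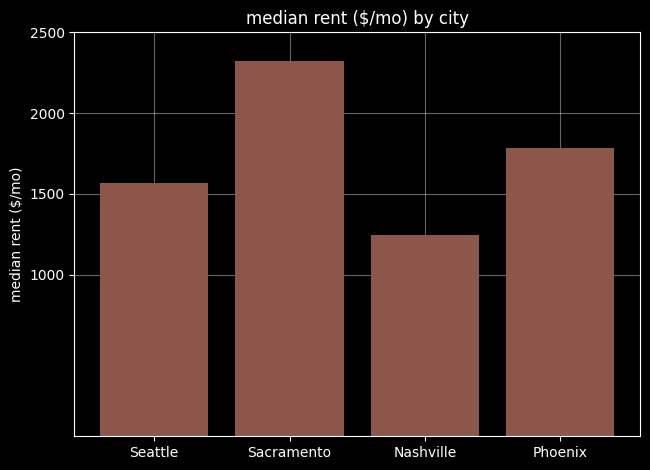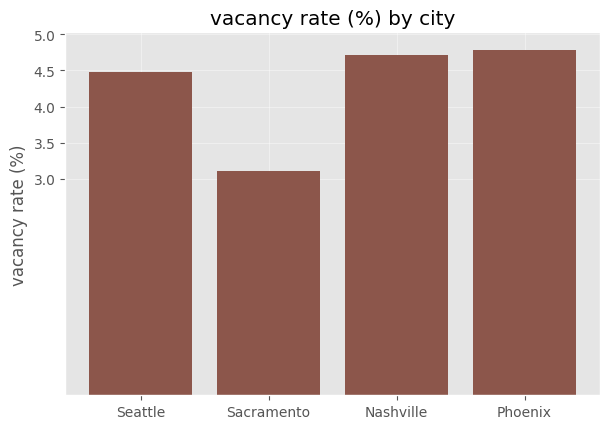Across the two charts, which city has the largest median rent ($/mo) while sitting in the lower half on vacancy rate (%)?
Sacramento

Chart 2 median vacancy rate (%) ≈ 4.5; below-median cities: Seattle, Sacramento. Among those, Sacramento has the highest median rent ($/mo) (≈ 2500).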